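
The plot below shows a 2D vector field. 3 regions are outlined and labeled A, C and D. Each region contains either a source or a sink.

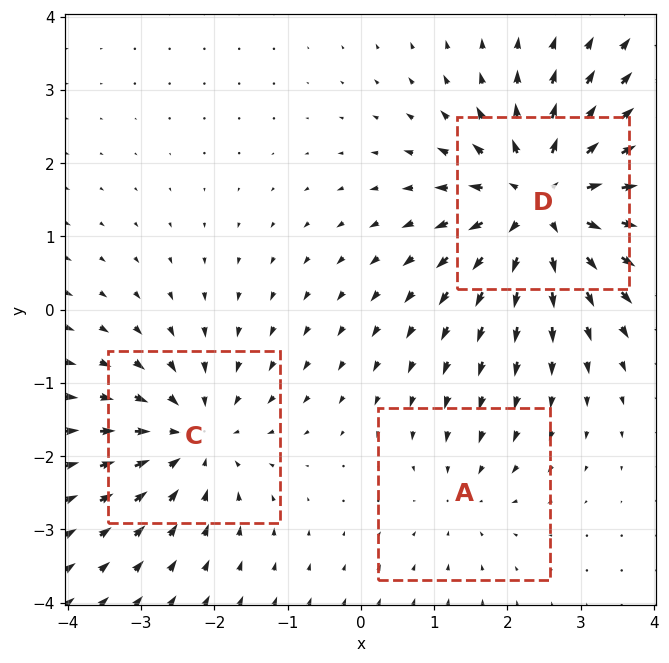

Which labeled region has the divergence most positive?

D

Divergence at each region's feature centre — A: about -2, C: about -3, D: about +5. Region D is most positive.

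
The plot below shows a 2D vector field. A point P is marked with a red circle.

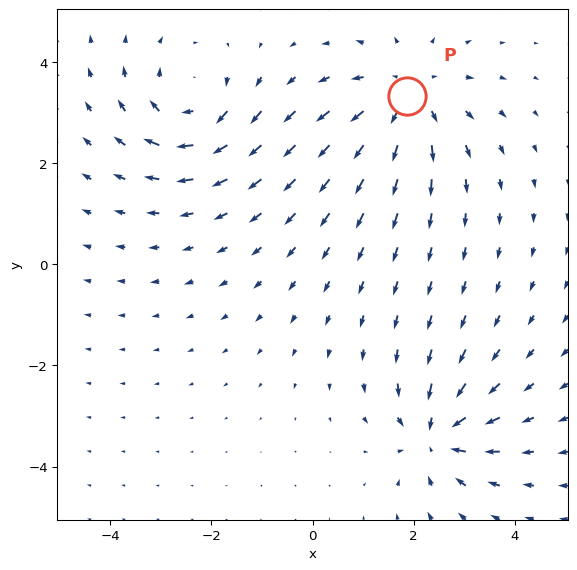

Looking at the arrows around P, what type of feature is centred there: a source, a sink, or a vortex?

source

At P (1.9, 3.3) the arrows spread outward. Divergence about +4, curl ≈0 — positive divergence with near-zero curl is a source.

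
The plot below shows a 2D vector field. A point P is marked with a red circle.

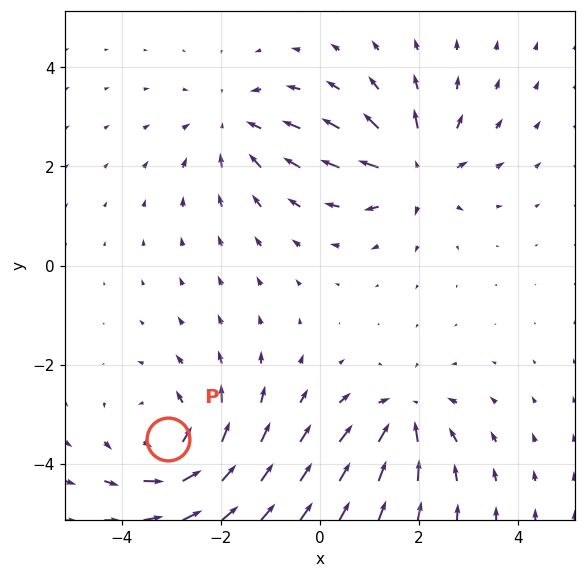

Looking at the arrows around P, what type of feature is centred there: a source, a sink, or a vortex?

vortex

At P (-3.1, -3.5) the arrows circulate counterclockwise. Divergence ≈0, curl about +4 — near-zero divergence with nonzero curl is a vortex.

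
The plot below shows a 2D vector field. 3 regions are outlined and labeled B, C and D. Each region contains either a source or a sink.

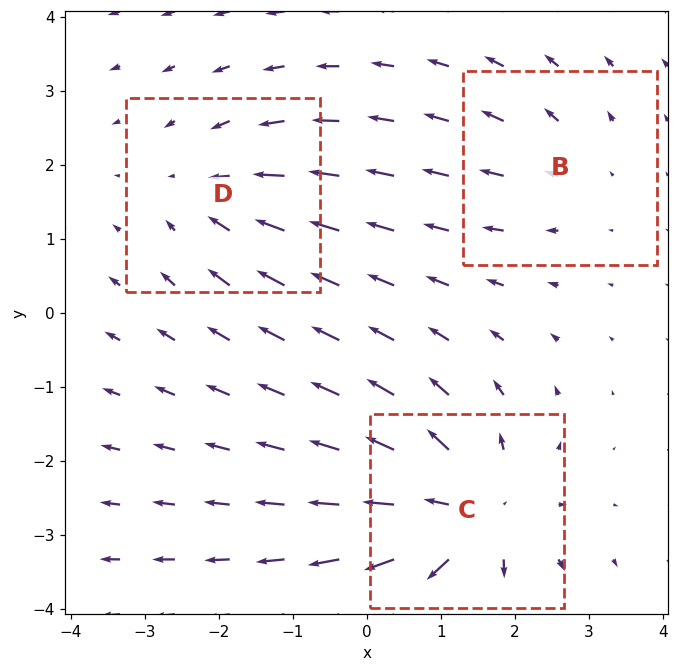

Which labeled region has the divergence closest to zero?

B

Divergence at each region's feature centre — B: about +2, C: about +5, D: about -3. Region B is closest to zero.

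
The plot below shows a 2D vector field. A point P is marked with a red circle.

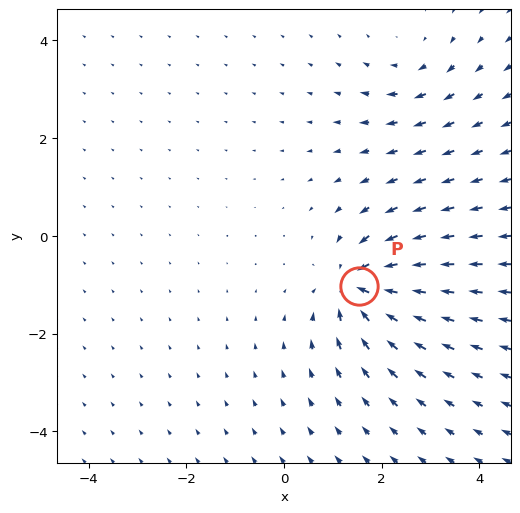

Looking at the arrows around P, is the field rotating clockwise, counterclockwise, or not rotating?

not rotating

Near P at (1.5, -1.0) the arrows show no circulation. The curl there is ≈0.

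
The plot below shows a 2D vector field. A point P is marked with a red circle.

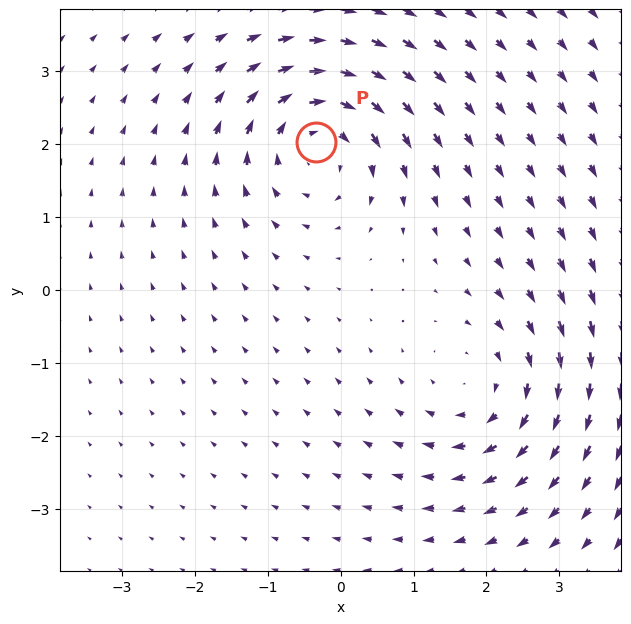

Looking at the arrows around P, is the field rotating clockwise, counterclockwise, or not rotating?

Near P at (-0.3, 2.0) the arrows circulate clockwise. The curl (z-component) there is about -5; negative curl means clockwise rotation.

clockwise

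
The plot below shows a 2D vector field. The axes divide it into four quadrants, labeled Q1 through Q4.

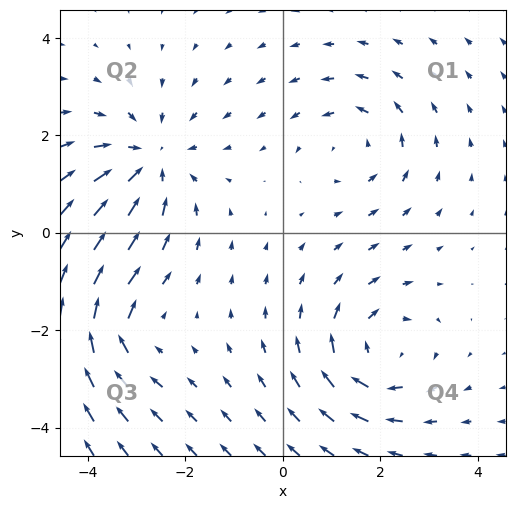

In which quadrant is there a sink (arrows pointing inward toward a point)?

Q2

The sink sits at approximately (-2.7, 1.5), which lies in quadrant Q2. The divergence there is about -3, negative as expected for a sink.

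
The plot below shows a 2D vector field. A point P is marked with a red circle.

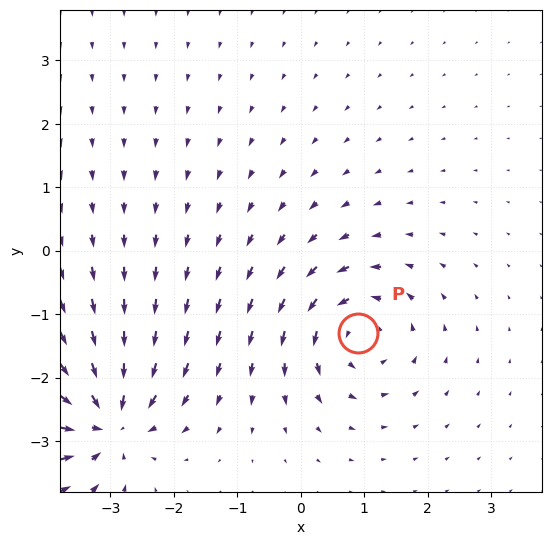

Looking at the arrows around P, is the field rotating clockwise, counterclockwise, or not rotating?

Near P at (0.9, -1.3) the arrows circulate counterclockwise. The curl (z-component) there is about +4; positive curl means counterclockwise rotation.

counterclockwise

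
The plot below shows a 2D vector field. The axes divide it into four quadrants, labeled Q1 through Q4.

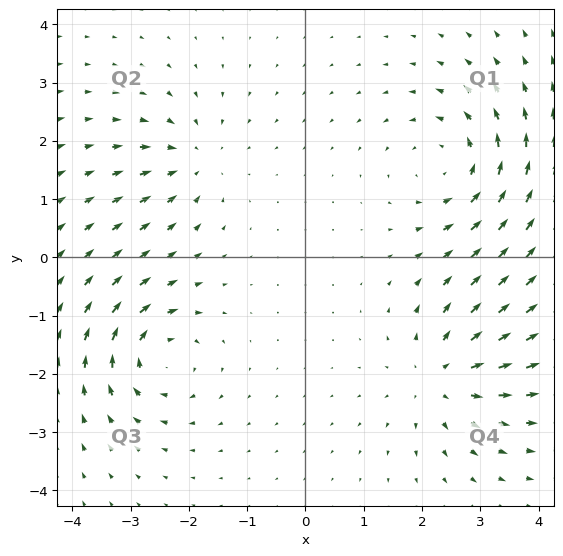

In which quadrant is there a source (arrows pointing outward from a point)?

Q4

The source sits at approximately (2.3, -2.0), which lies in quadrant Q4. The divergence there is about +5, positive as expected for a source.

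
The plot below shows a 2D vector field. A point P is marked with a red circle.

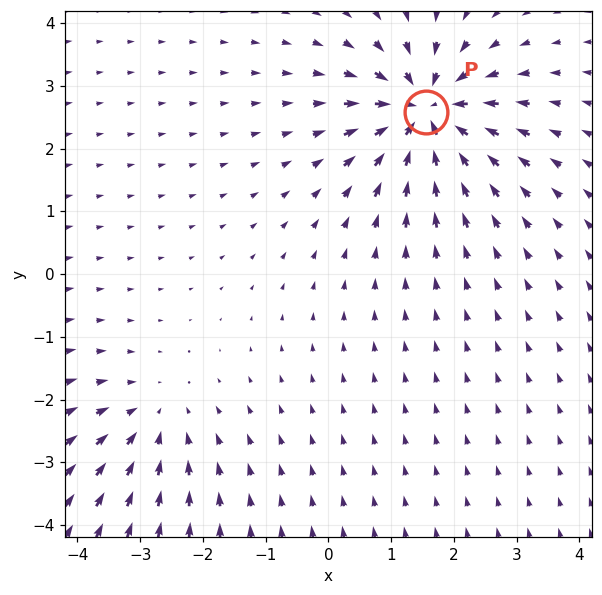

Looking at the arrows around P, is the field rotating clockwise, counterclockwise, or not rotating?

not rotating

Near P at (1.6, 2.6) the arrows show no circulation. The curl there is ≈0.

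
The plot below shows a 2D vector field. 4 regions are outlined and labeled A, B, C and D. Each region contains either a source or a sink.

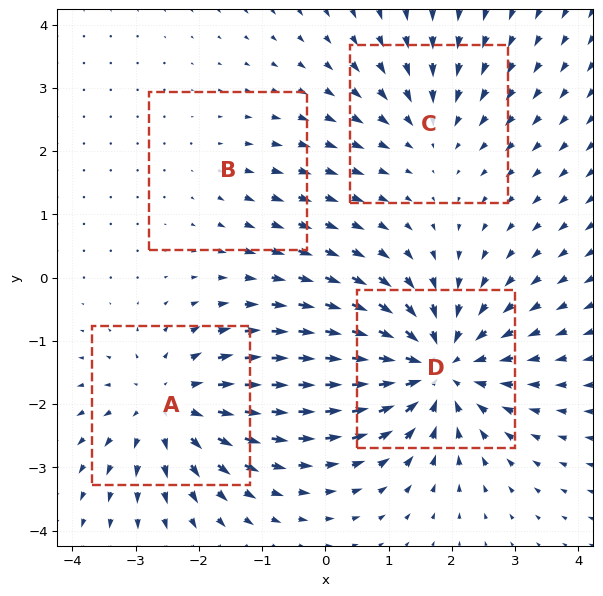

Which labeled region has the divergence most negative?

Divergence at each region's feature centre — A: about +5, B: about +2, C: about -3, D: about -7. Region D is most negative.

D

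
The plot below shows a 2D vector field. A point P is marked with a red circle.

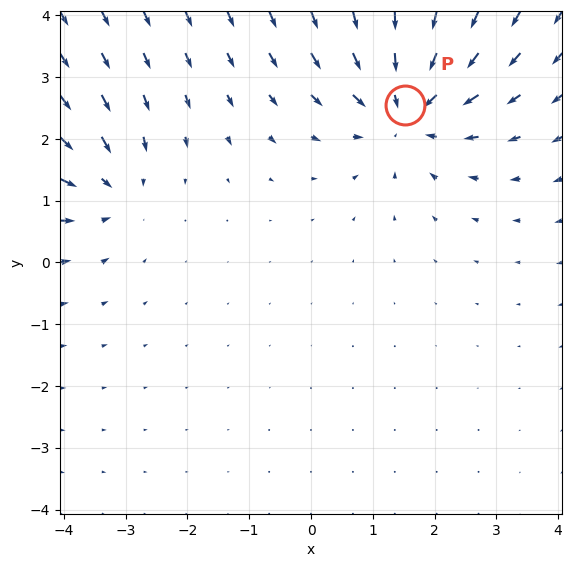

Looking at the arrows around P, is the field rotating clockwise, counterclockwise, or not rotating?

not rotating

Near P at (1.5, 2.5) the arrows show no circulation. The curl there is ≈0.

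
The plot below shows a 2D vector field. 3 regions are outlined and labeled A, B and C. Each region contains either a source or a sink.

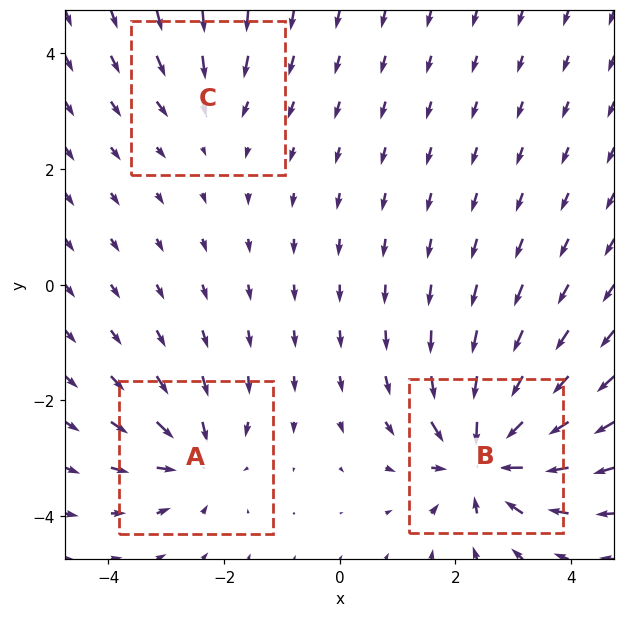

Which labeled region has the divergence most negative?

Divergence at each region's feature centre — A: about -4, B: about -7, C: about -2. Region B is most negative.

B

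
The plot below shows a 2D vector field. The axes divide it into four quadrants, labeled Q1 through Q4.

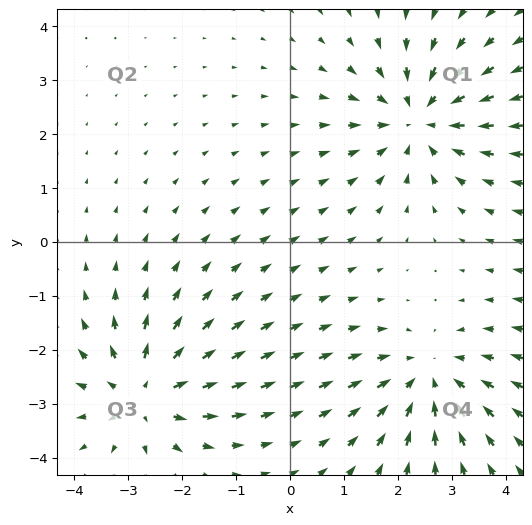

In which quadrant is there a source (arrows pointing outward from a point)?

The source sits at approximately (-2.7, -2.8), which lies in quadrant Q3. The divergence there is about +5, positive as expected for a source.

Q3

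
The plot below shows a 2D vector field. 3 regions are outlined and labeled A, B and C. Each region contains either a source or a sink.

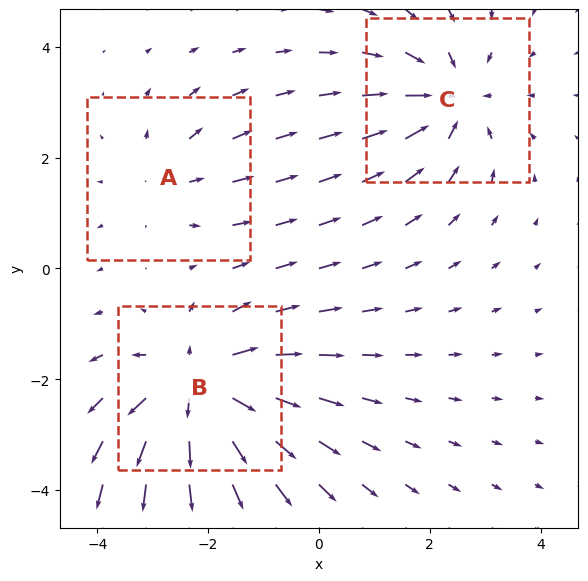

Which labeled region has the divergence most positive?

Divergence at each region's feature centre — A: about +2, B: about +5, C: about -3. Region B is most positive.

B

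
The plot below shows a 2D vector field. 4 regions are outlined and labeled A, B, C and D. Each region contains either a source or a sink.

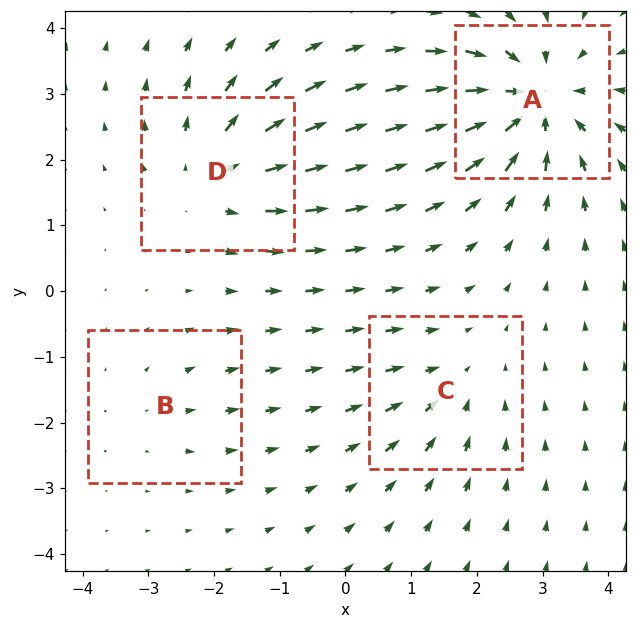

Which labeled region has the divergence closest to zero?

B

Divergence at each region's feature centre — A: about -7, B: about +2, C: about -3, D: about +5. Region B is closest to zero.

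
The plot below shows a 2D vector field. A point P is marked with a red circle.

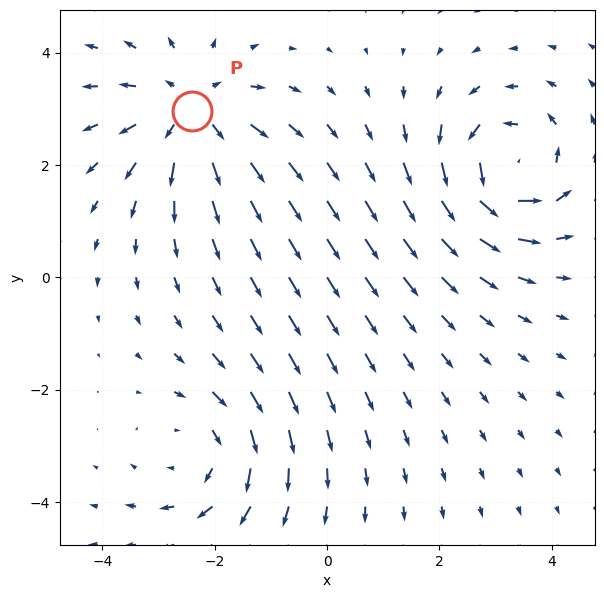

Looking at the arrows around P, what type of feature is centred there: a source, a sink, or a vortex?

source

At P (-2.4, 3.0) the arrows spread outward. Divergence about +4, curl ≈0 — positive divergence with near-zero curl is a source.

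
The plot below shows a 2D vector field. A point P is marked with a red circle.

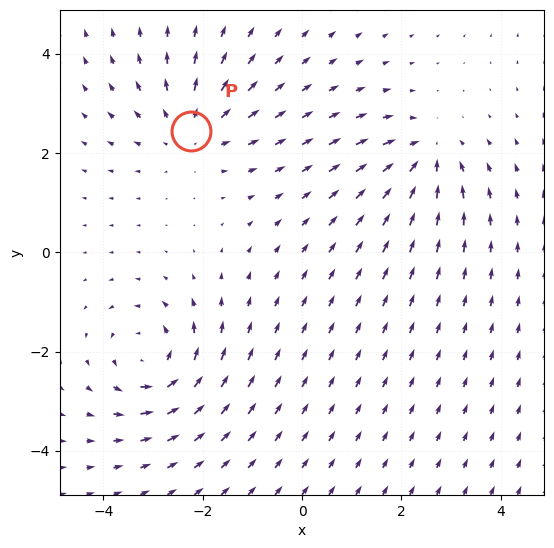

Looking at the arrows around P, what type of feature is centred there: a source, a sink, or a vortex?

At P (-2.2, 2.4) the arrows spread outward. Divergence about +3, curl ≈0 — positive divergence with near-zero curl is a source.

source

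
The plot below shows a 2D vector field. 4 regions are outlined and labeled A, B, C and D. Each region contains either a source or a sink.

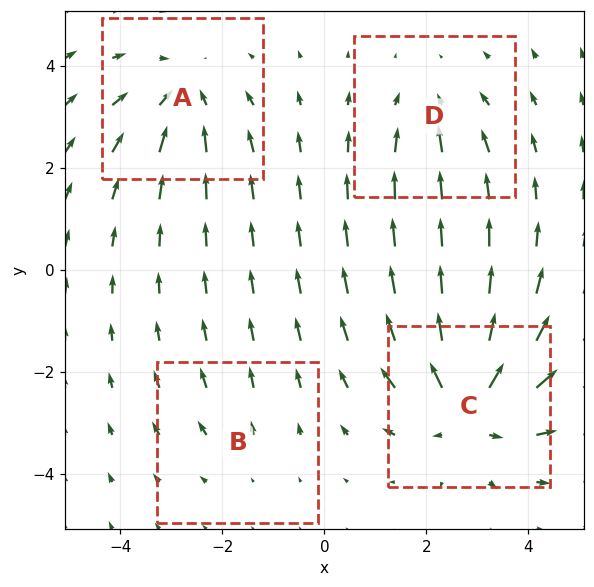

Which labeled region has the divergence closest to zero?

B

Divergence at each region's feature centre — A: about -4, B: about +2, C: about +6, D: about -3. Region B is closest to zero.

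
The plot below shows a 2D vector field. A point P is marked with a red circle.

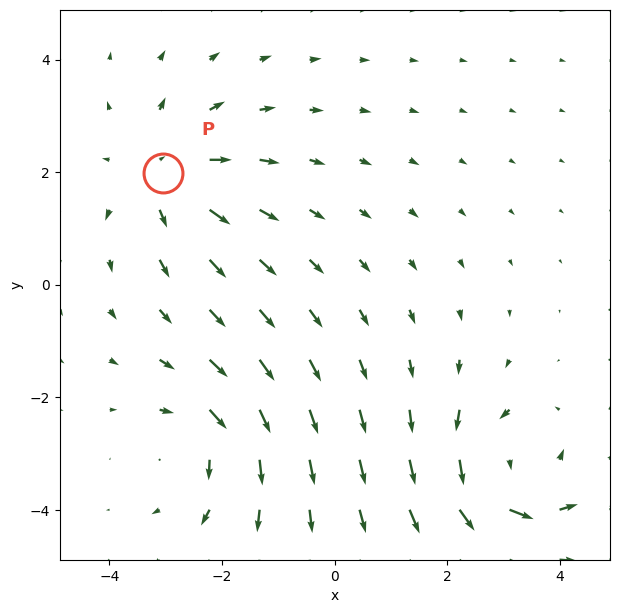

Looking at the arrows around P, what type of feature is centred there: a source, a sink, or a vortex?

At P (-3.0, 2.0) the arrows spread outward. Divergence about +4, curl ≈0 — positive divergence with near-zero curl is a source.

source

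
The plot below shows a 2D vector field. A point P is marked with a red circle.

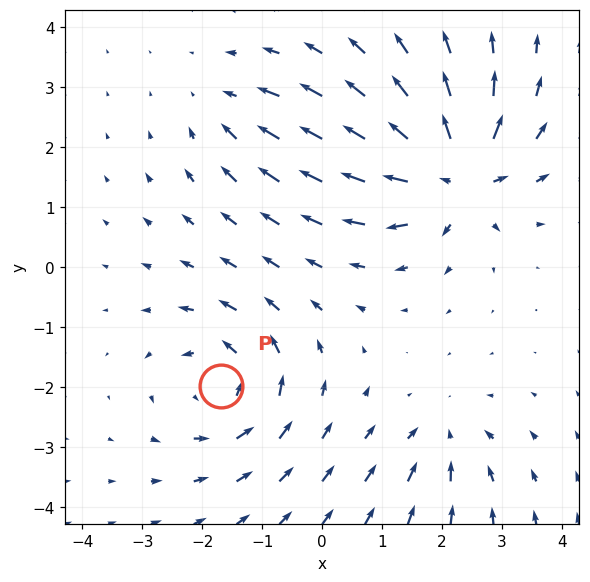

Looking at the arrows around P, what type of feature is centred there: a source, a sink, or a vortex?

At P (-1.7, -2.0) the arrows circulate counterclockwise. Divergence ≈0, curl about +5 — near-zero divergence with nonzero curl is a vortex.

vortex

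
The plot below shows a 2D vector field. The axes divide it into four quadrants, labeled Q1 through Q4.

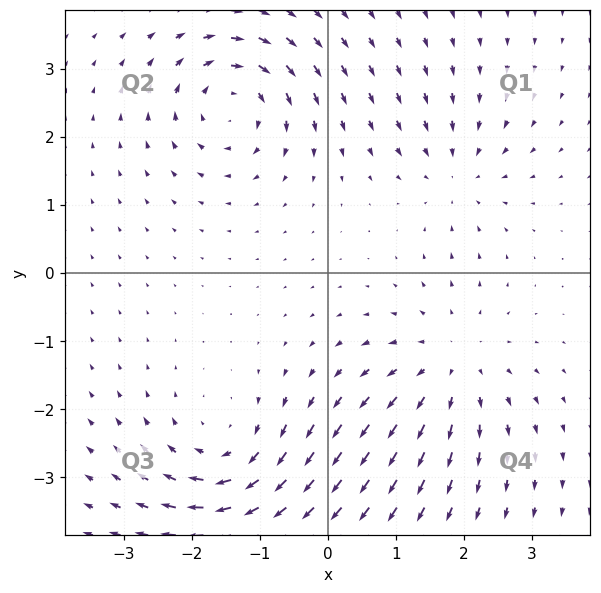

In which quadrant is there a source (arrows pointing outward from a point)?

Q4

The source sits at approximately (1.8, -1.4), which lies in quadrant Q4. The divergence there is about +4, positive as expected for a source.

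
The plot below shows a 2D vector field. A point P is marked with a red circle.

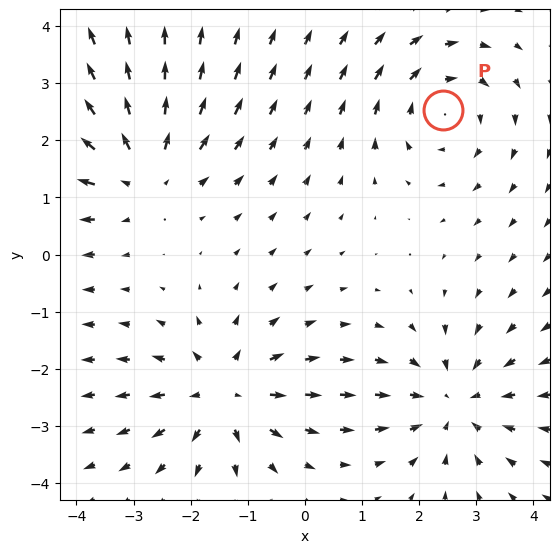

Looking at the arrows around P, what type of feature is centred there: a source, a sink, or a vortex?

vortex

At P (2.4, 2.5) the arrows circulate clockwise. Divergence ≈0, curl about -3 — near-zero divergence with nonzero curl is a vortex.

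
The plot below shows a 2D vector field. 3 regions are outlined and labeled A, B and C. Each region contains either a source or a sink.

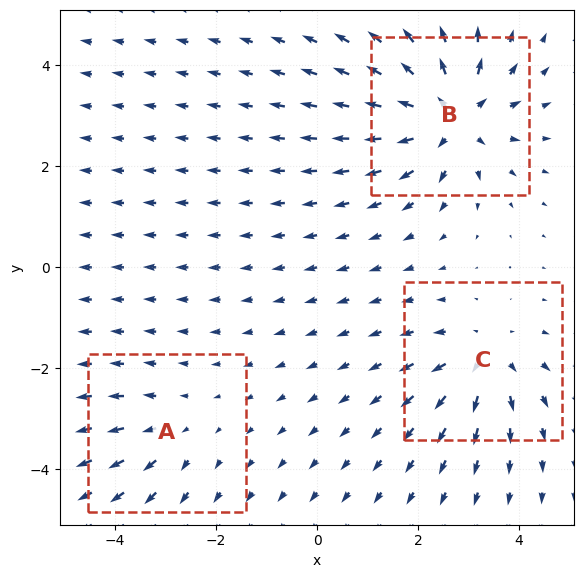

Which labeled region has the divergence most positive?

Divergence at each region's feature centre — A: about +2, B: about +5, C: about +3. Region B is most positive.

B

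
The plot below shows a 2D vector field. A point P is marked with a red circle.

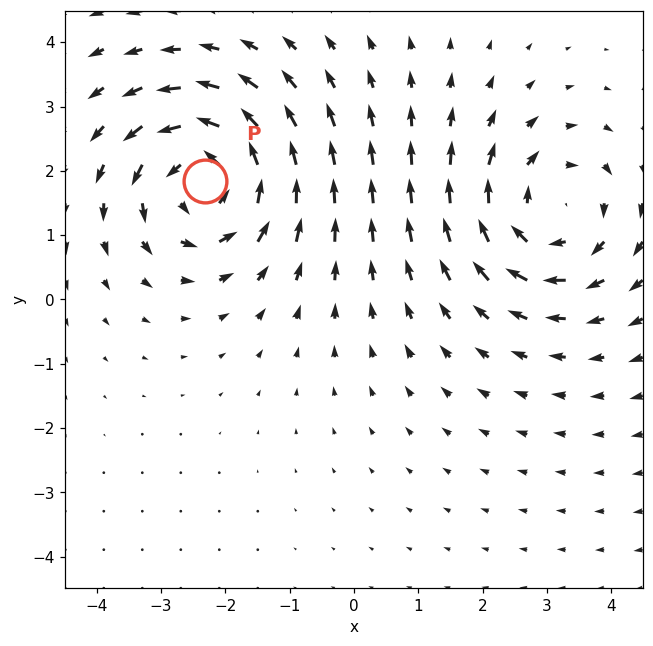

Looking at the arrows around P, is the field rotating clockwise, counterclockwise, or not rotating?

Near P at (-2.3, 1.8) the arrows circulate counterclockwise. The curl (z-component) there is about +5; positive curl means counterclockwise rotation.

counterclockwise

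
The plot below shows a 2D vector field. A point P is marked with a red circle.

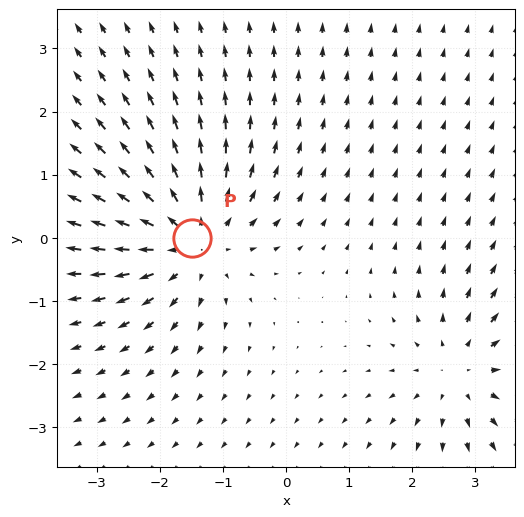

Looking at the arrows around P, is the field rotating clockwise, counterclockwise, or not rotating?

not rotating

Near P at (-1.5, -0.0) the arrows show no circulation. The curl there is ≈0.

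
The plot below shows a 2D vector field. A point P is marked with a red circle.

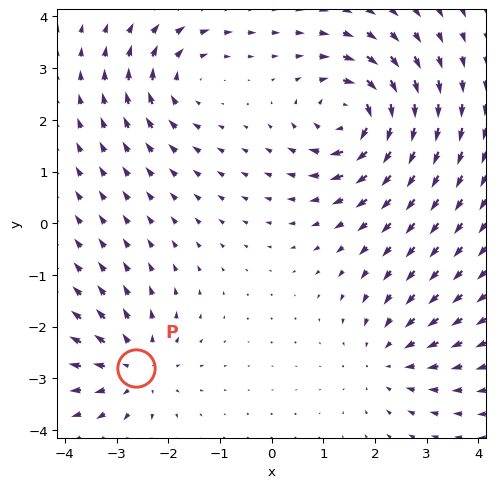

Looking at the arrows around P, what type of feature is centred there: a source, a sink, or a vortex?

source

At P (-2.6, -2.8) the arrows spread outward. Divergence about +4, curl ≈0 — positive divergence with near-zero curl is a source.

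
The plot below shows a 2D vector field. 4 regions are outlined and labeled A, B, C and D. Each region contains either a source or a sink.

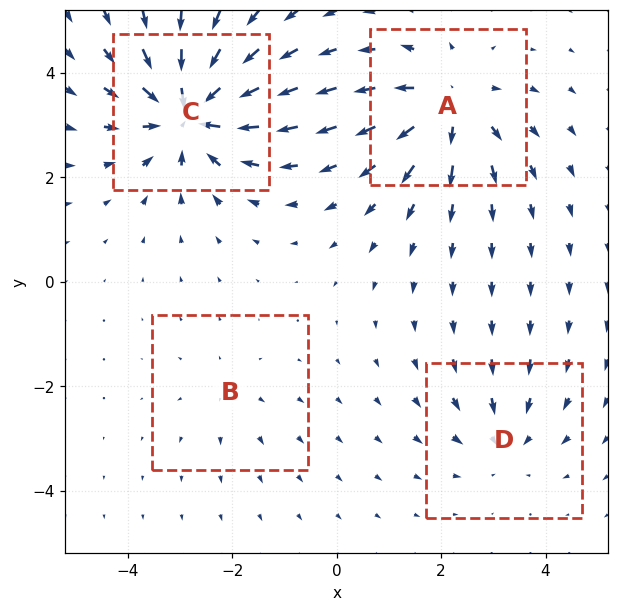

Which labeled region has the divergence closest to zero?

Divergence at each region's feature centre — A: about +6, B: about +2, C: about -8, D: about -3. Region B is closest to zero.

B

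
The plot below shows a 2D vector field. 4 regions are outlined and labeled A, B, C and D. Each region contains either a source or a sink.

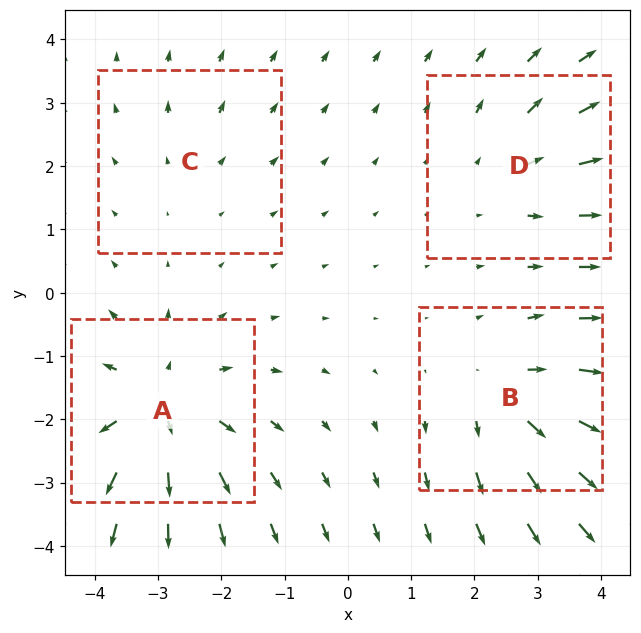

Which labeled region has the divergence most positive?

A

Divergence at each region's feature centre — A: about +6, B: about +4, C: about +2, D: about +3. Region A is most positive.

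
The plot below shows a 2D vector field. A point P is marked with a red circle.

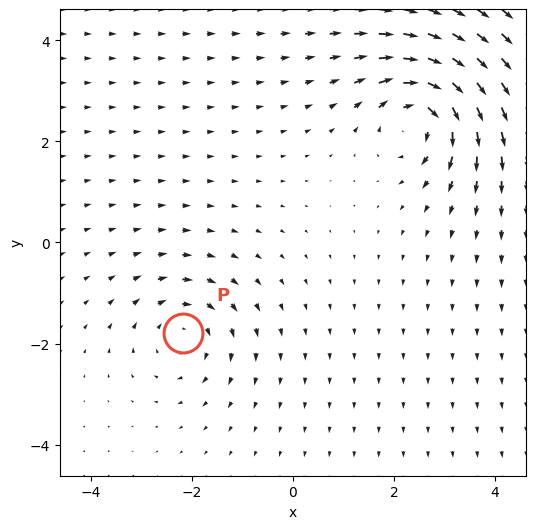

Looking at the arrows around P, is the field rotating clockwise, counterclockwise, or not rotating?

Near P at (-2.2, -1.8) the arrows circulate clockwise. The curl (z-component) there is about -3; negative curl means clockwise rotation.

clockwise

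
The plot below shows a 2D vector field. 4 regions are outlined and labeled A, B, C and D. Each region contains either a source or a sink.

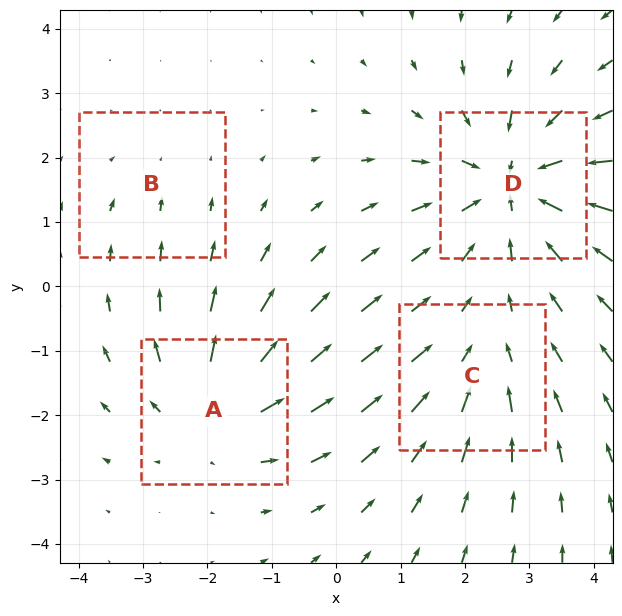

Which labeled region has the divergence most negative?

Divergence at each region's feature centre — A: about +5, B: about -2, C: about -3, D: about -6. Region D is most negative.

D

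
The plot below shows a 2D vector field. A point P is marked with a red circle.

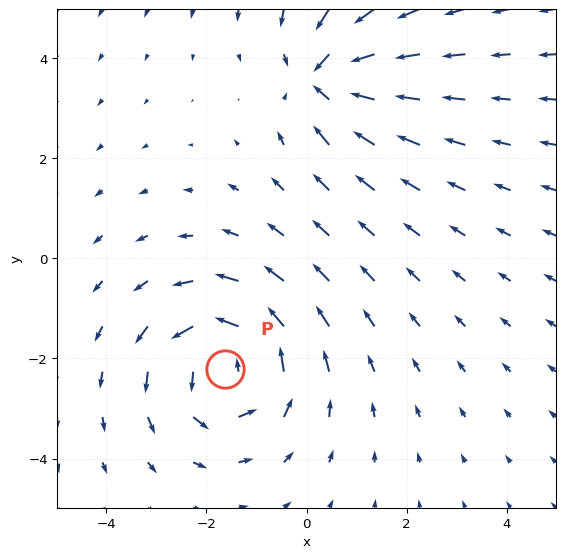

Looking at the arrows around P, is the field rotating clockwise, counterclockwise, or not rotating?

counterclockwise

Near P at (-1.6, -2.2) the arrows circulate counterclockwise. The curl (z-component) there is about +3; positive curl means counterclockwise rotation.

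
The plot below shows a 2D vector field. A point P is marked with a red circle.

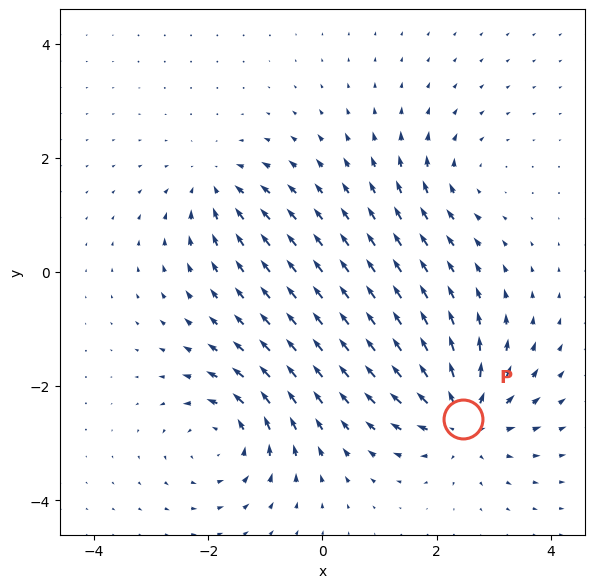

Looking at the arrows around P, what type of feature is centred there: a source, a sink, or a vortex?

At P (2.5, -2.6) the arrows spread outward. Divergence about +7, curl ≈0 — positive divergence with near-zero curl is a source.

source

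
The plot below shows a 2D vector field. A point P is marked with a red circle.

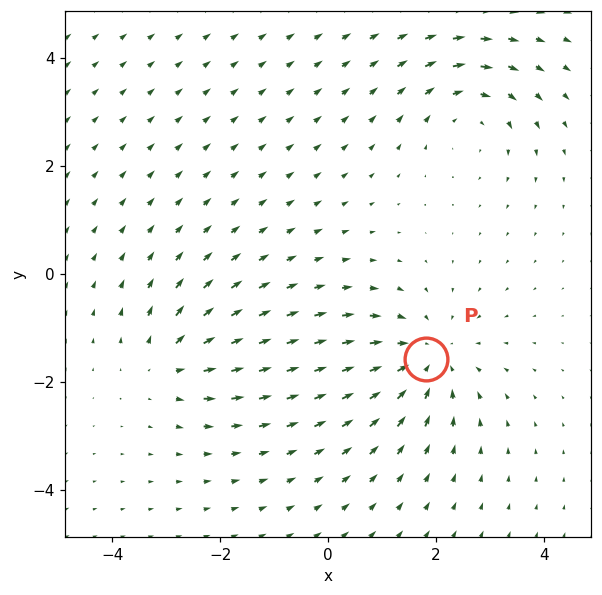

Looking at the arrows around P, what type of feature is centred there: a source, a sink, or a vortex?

sink

At P (1.8, -1.6) the arrows converge inward. Divergence about -4, curl ≈0 — negative divergence with near-zero curl is a sink.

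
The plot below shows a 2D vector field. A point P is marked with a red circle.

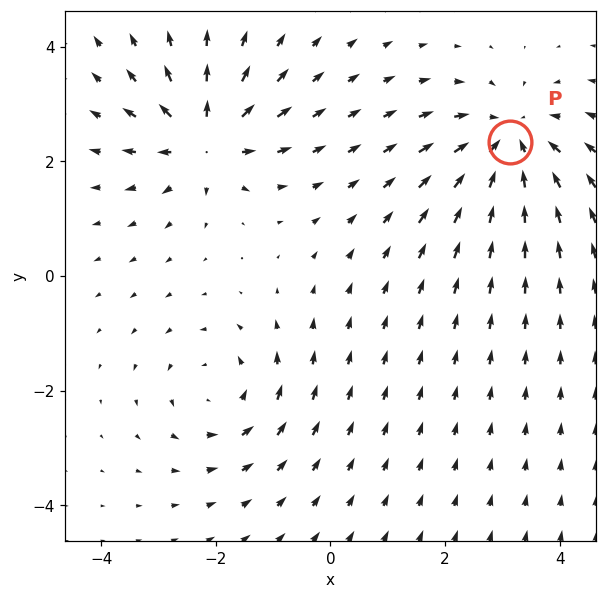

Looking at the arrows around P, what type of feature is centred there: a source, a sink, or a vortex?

At P (3.1, 2.3) the arrows converge inward. Divergence about -5, curl ≈0 — negative divergence with near-zero curl is a sink.

sink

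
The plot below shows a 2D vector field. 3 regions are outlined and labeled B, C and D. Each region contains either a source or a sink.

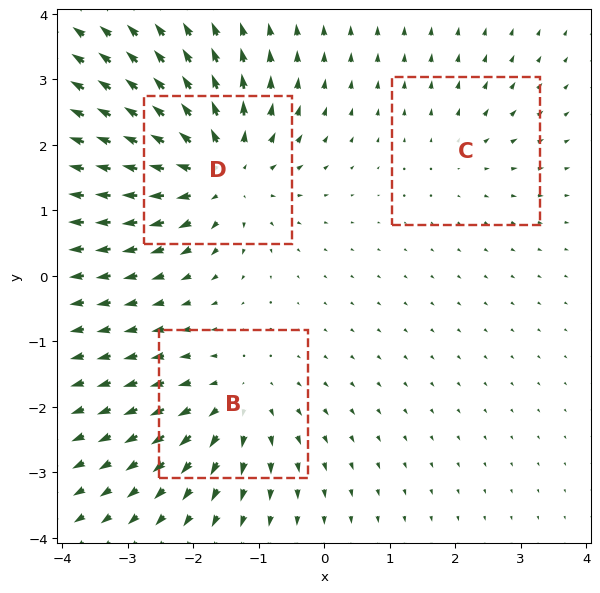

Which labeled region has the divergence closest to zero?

C

Divergence at each region's feature centre — B: about +4, C: about +2, D: about +6. Region C is closest to zero.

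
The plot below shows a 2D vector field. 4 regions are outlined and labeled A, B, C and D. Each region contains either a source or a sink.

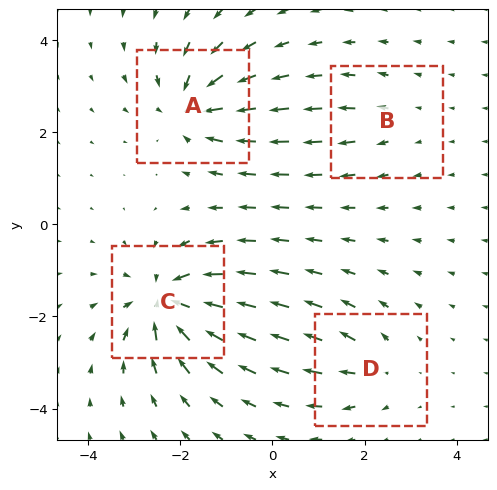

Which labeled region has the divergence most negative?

Divergence at each region's feature centre — A: about -7, B: about +2, C: about -8, D: about +4. Region C is most negative.

C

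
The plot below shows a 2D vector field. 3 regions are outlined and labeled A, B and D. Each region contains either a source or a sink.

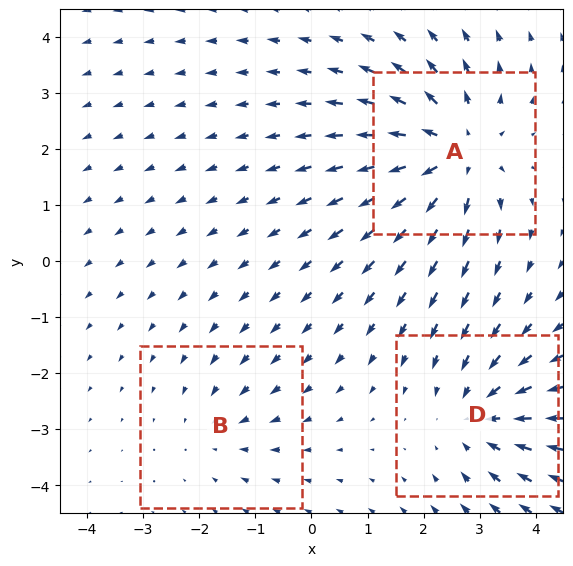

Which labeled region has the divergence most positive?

Divergence at each region's feature centre — A: about +4, B: about -2, D: about -3. Region A is most positive.

A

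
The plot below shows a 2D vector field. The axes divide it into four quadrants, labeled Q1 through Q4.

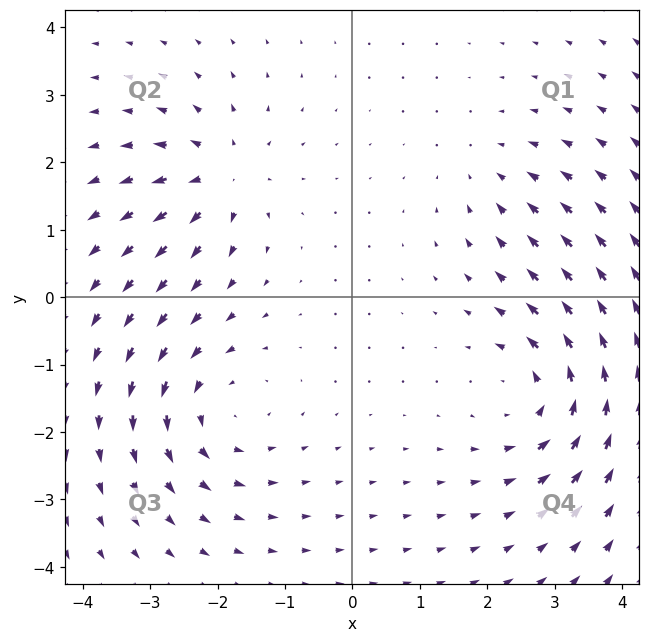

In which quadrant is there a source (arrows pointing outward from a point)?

The source sits at approximately (-1.9, 1.8), which lies in quadrant Q2. The divergence there is about +5, positive as expected for a source.

Q2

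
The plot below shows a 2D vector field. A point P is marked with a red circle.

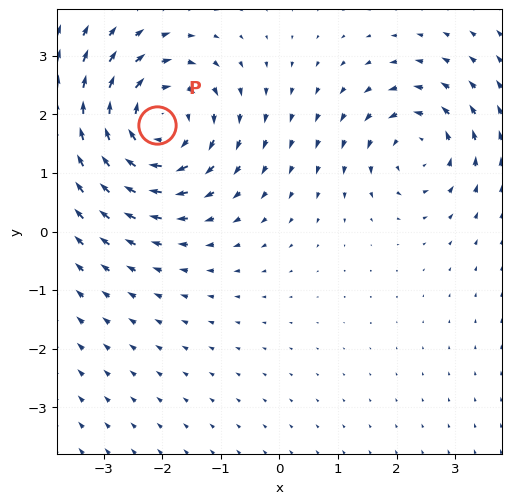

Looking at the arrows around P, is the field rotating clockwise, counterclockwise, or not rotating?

clockwise

Near P at (-2.1, 1.8) the arrows circulate clockwise. The curl (z-component) there is about -5; negative curl means clockwise rotation.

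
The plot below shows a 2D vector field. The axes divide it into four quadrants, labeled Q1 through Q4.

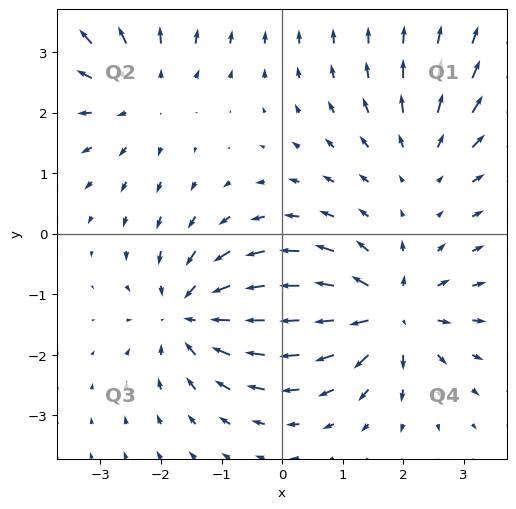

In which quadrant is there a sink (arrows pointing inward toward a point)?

Q3

The sink sits at approximately (-1.5, -1.3), which lies in quadrant Q3. The divergence there is about -5, negative as expected for a sink.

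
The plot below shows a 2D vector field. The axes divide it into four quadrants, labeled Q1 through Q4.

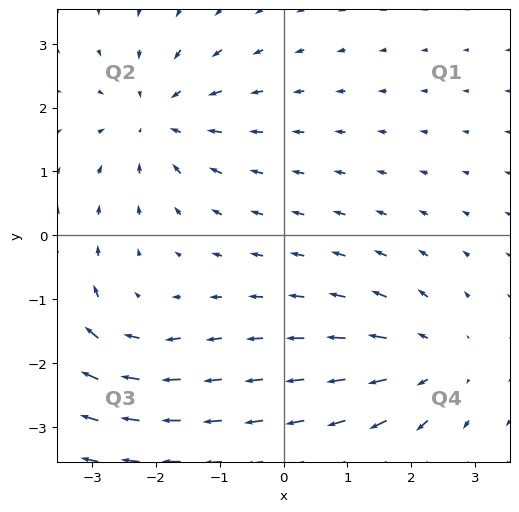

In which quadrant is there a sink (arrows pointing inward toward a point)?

Q2

The sink sits at approximately (-2.0, 1.8), which lies in quadrant Q2. The divergence there is about -4, negative as expected for a sink.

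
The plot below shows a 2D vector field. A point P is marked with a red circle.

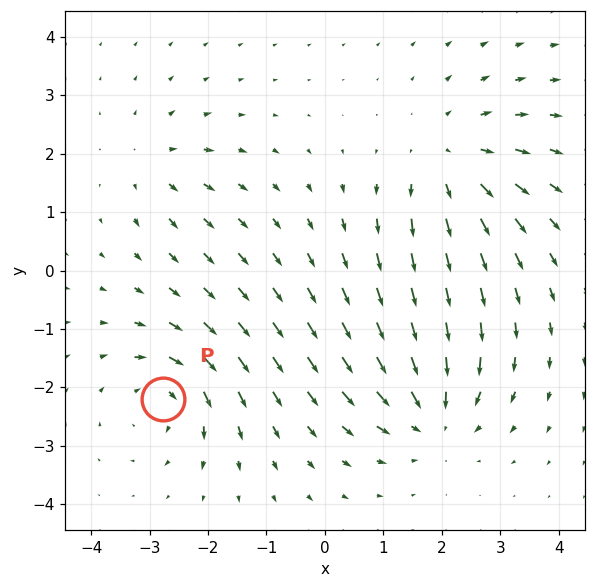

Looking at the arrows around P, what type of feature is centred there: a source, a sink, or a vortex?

At P (-2.8, -2.2) the arrows circulate clockwise. Divergence ≈0, curl about -5 — near-zero divergence with nonzero curl is a vortex.

vortex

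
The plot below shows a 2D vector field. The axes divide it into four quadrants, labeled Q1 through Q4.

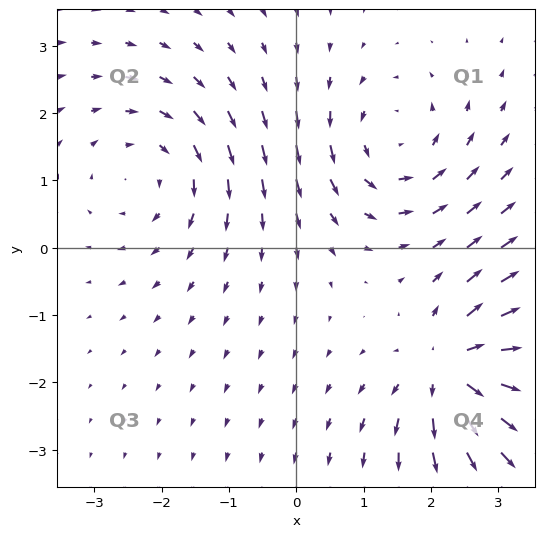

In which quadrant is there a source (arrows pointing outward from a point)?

The source sits at approximately (2.3, -1.8), which lies in quadrant Q4. The divergence there is about +6, positive as expected for a source.

Q4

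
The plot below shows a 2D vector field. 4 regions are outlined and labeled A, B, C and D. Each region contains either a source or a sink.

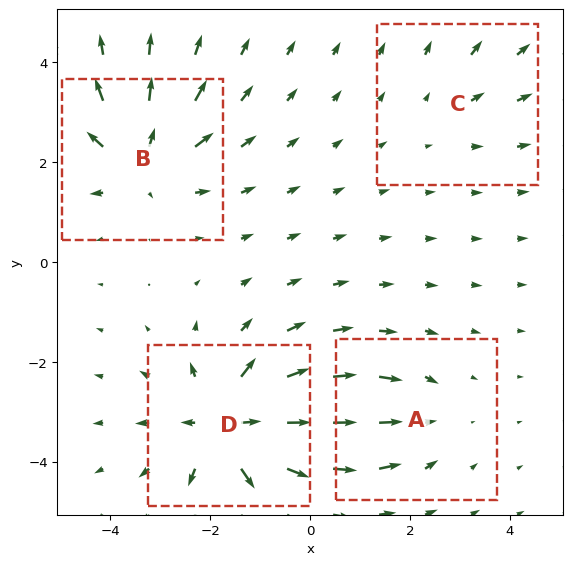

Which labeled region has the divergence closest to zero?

Divergence at each region's feature centre — A: about -3, B: about +6, C: about +2, D: about +8. Region C is closest to zero.

C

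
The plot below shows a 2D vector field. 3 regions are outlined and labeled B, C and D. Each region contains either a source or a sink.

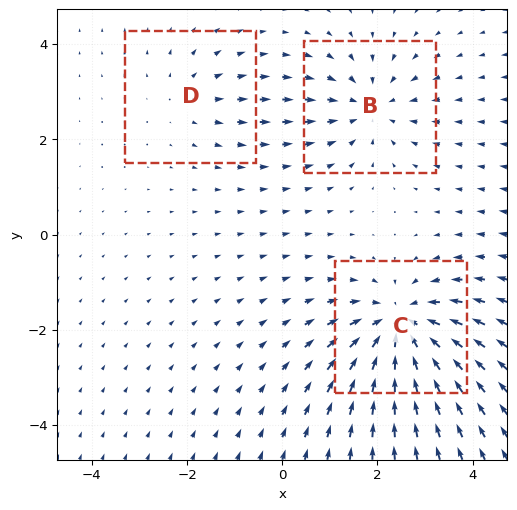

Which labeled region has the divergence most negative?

C

Divergence at each region's feature centre — B: about -3, C: about -5, D: about +2. Region C is most negative.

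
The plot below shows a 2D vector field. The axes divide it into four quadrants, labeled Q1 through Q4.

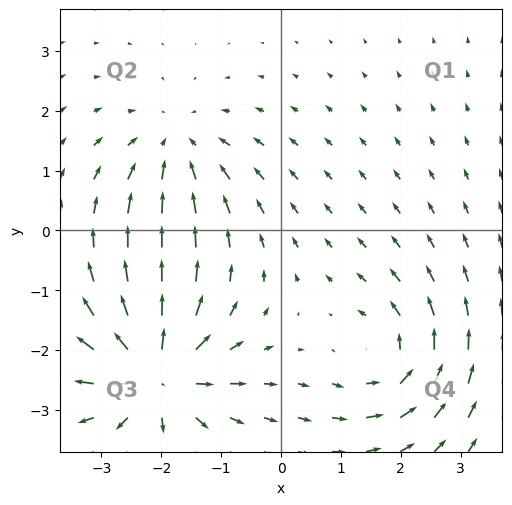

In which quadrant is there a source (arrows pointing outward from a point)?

Q3

The source sits at approximately (-2.1, -2.4), which lies in quadrant Q3. The divergence there is about +6, positive as expected for a source.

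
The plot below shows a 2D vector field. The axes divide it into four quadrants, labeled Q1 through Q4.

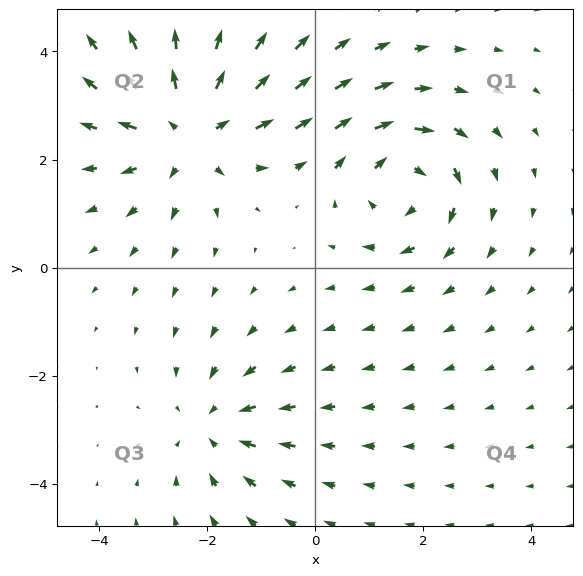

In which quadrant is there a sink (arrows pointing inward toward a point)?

Q3

The sink sits at approximately (-1.9, -2.9), which lies in quadrant Q3. The divergence there is about -3, negative as expected for a sink.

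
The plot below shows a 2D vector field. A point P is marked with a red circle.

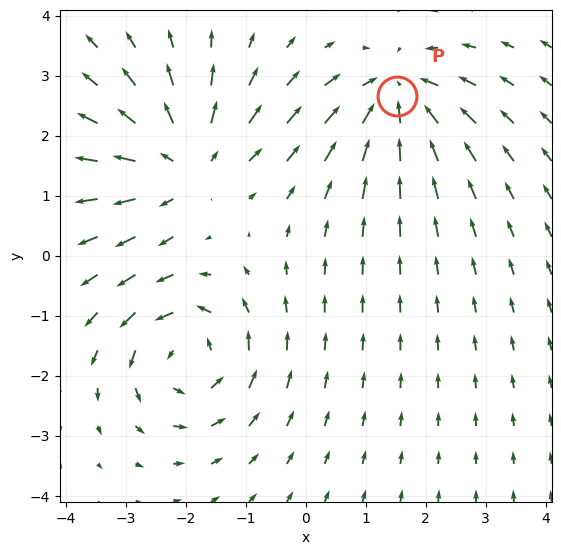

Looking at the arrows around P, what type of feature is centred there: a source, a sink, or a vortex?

sink

At P (1.5, 2.7) the arrows converge inward. Divergence about -5, curl ≈0 — negative divergence with near-zero curl is a sink.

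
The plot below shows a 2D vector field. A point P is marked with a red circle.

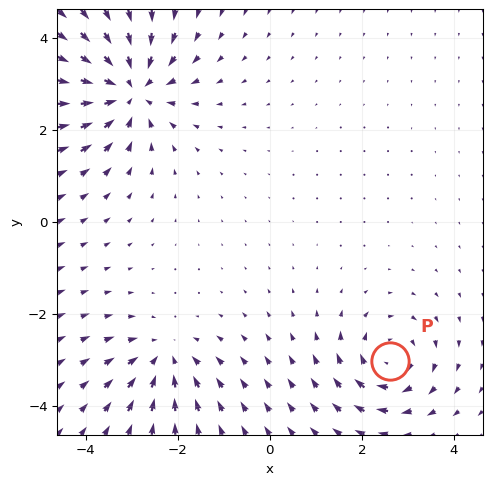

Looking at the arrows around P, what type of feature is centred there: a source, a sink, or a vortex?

vortex

At P (2.6, -3.0) the arrows circulate clockwise. Divergence ≈0, curl about -4 — near-zero divergence with nonzero curl is a vortex.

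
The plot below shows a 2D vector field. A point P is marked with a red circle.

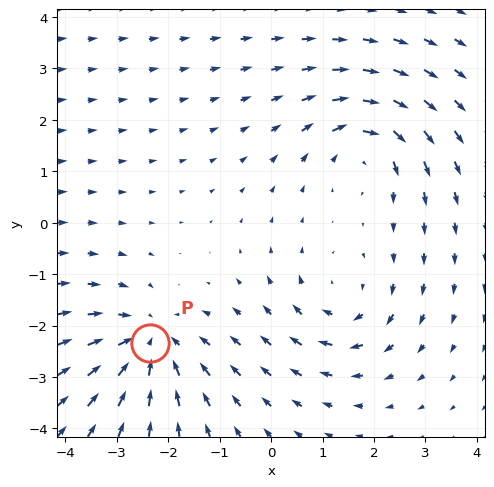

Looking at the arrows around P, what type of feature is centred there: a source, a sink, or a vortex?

At P (-2.4, -2.3) the arrows converge inward. Divergence about -5, curl ≈0 — negative divergence with near-zero curl is a sink.

sink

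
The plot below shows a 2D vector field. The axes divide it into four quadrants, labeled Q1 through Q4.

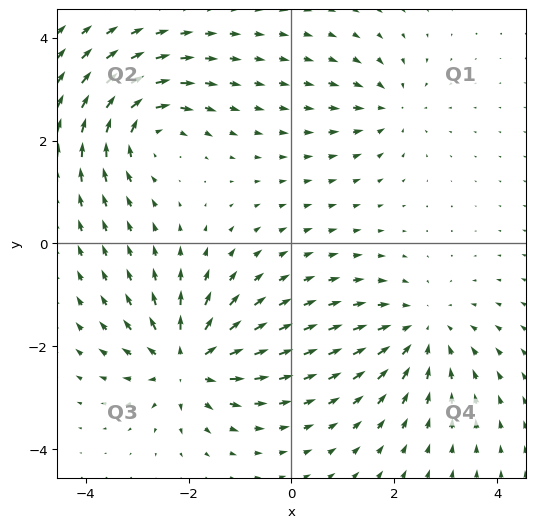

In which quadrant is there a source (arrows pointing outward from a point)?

Q3

The source sits at approximately (-2.0, -2.3), which lies in quadrant Q3. The divergence there is about +7, positive as expected for a source.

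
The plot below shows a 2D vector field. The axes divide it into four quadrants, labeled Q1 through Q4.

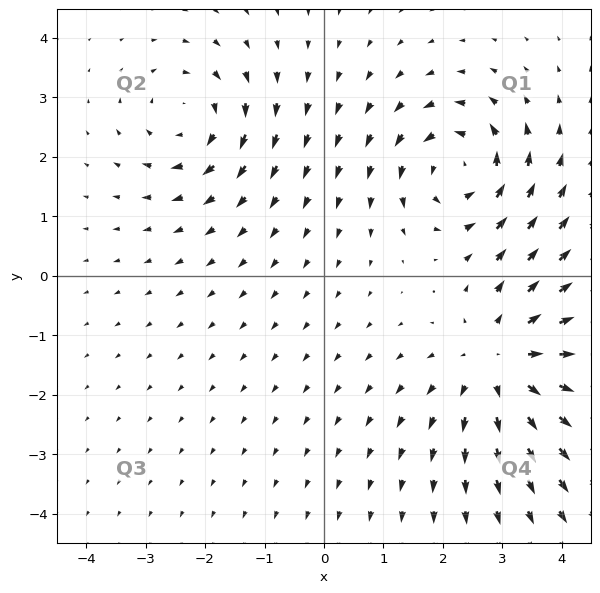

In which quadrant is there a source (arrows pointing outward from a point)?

The source sits at approximately (3.0, -1.5), which lies in quadrant Q4. The divergence there is about +4, positive as expected for a source.

Q4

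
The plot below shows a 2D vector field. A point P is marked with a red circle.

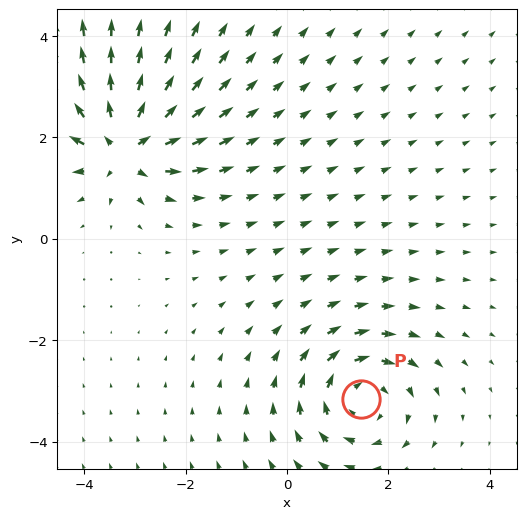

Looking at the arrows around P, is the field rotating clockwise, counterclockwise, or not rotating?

Near P at (1.5, -3.2) the arrows circulate clockwise. The curl (z-component) there is about -4; negative curl means clockwise rotation.

clockwise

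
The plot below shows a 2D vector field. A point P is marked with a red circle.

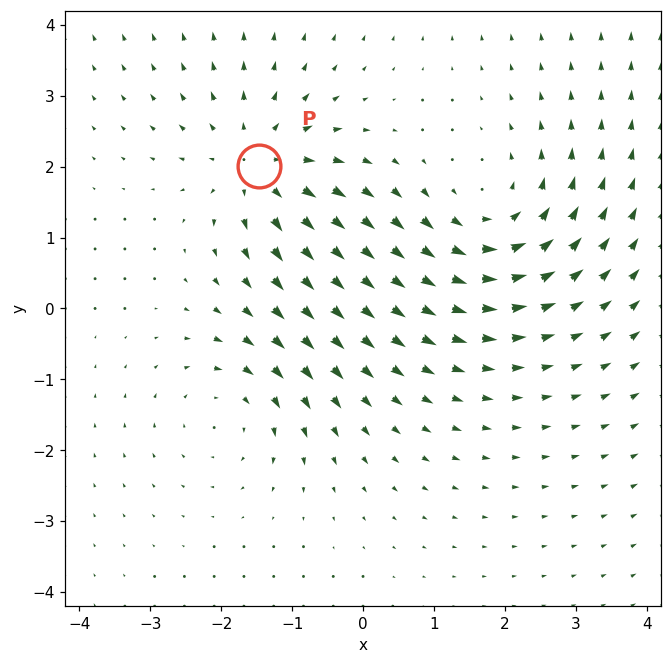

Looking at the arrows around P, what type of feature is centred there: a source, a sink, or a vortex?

source

At P (-1.5, 2.0) the arrows spread outward. Divergence about +4, curl ≈0 — positive divergence with near-zero curl is a source.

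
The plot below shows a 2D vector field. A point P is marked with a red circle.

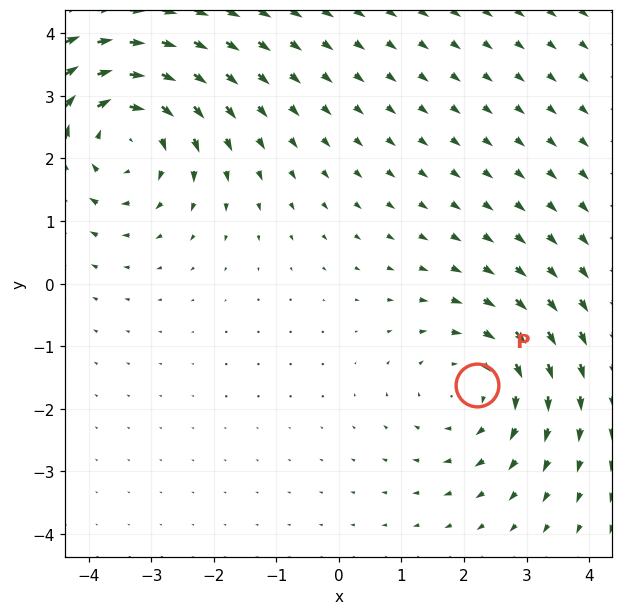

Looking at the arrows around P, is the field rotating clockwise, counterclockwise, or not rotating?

clockwise

Near P at (2.2, -1.6) the arrows circulate clockwise. The curl (z-component) there is about -3; negative curl means clockwise rotation.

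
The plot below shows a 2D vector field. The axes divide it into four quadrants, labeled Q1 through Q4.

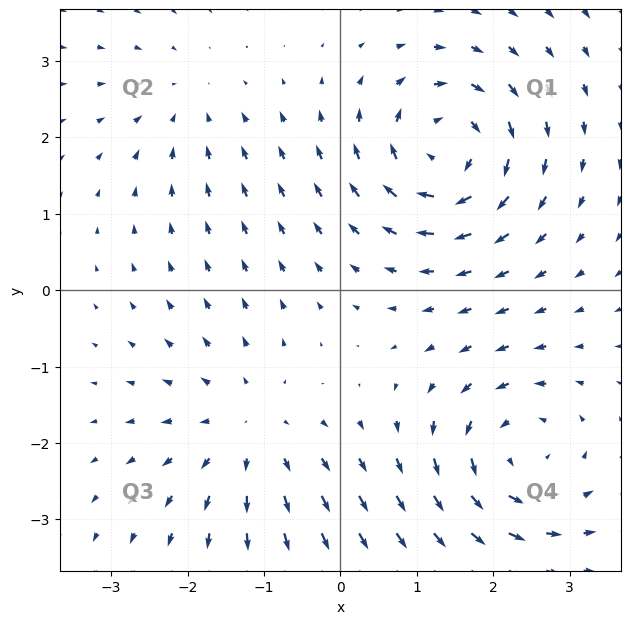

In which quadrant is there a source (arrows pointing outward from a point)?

Q3

The source sits at approximately (-1.2, -1.8), which lies in quadrant Q3. The divergence there is about +4, positive as expected for a source.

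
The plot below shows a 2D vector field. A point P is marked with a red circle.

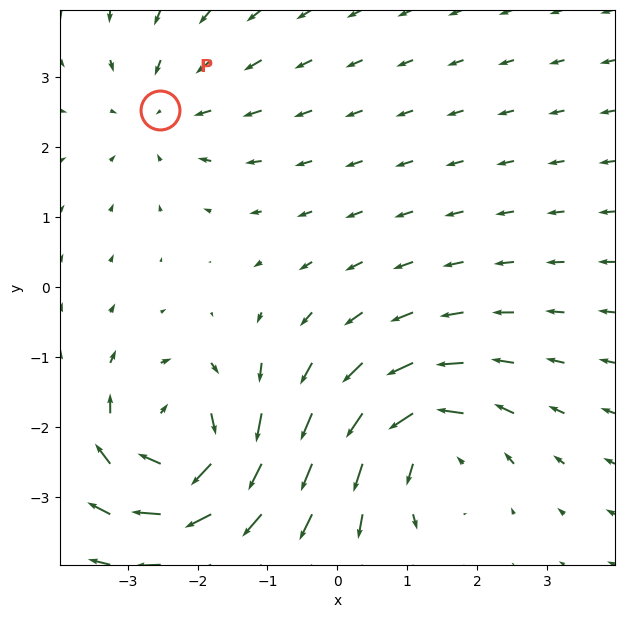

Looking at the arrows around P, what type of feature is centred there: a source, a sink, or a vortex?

sink

At P (-2.5, 2.5) the arrows converge inward. Divergence about -2, curl ≈0 — negative divergence with near-zero curl is a sink.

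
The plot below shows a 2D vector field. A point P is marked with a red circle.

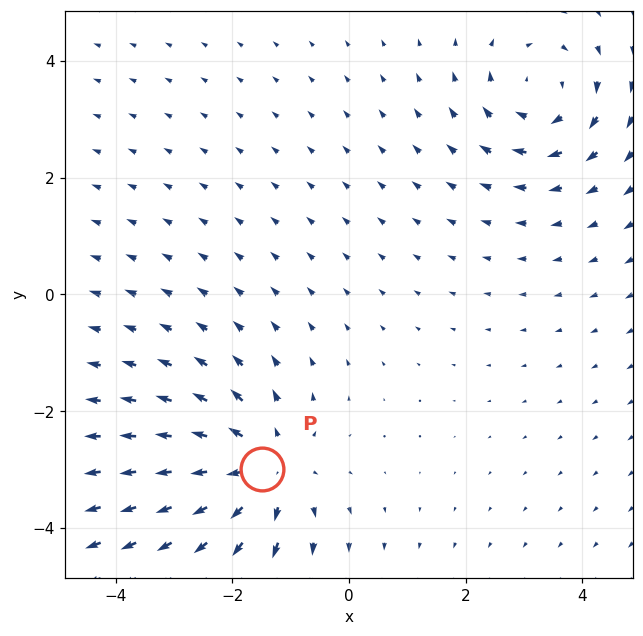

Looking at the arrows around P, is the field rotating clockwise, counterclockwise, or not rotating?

Near P at (-1.5, -3.0) the arrows show no circulation. The curl there is ≈0.

not rotating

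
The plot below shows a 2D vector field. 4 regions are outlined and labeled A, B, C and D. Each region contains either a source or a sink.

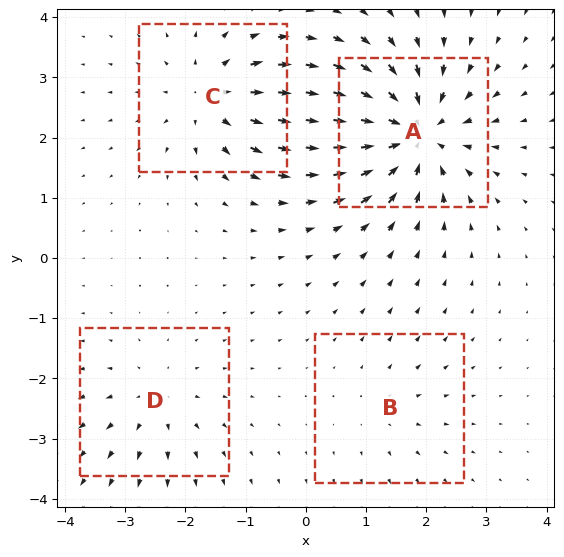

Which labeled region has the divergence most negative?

Divergence at each region's feature centre — A: about -8, B: about +2, C: about +5, D: about +4. Region A is most negative.

A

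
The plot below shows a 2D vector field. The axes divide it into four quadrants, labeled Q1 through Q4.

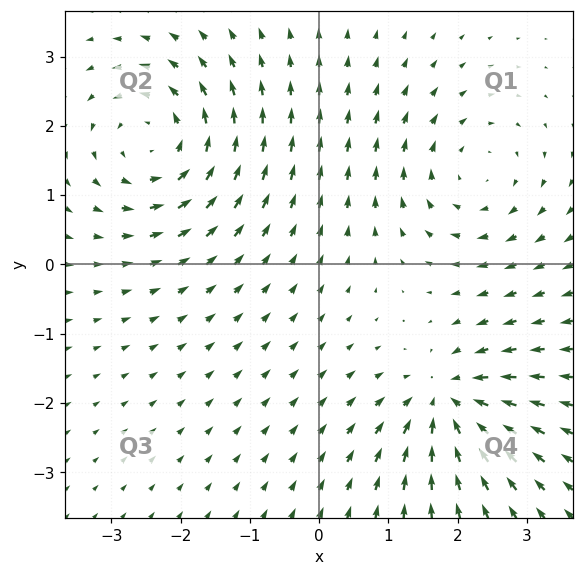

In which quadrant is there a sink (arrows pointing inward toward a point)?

The sink sits at approximately (1.9, -2.0), which lies in quadrant Q4. The divergence there is about -6, negative as expected for a sink.

Q4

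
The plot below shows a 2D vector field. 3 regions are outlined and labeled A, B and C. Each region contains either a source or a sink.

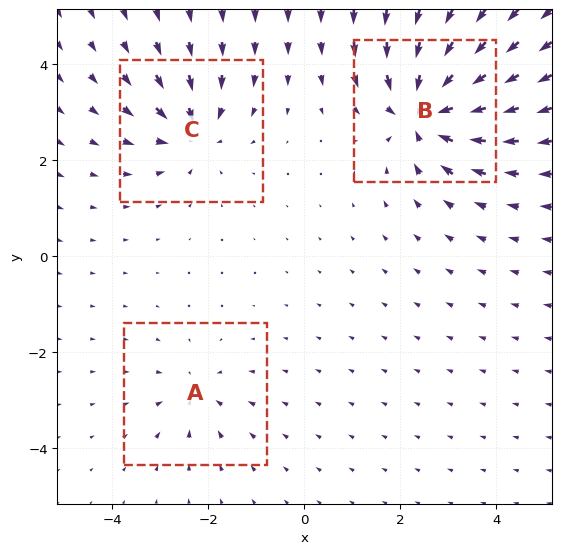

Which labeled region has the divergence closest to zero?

A

Divergence at each region's feature centre — A: about -2, B: about -6, C: about -4. Region A is closest to zero.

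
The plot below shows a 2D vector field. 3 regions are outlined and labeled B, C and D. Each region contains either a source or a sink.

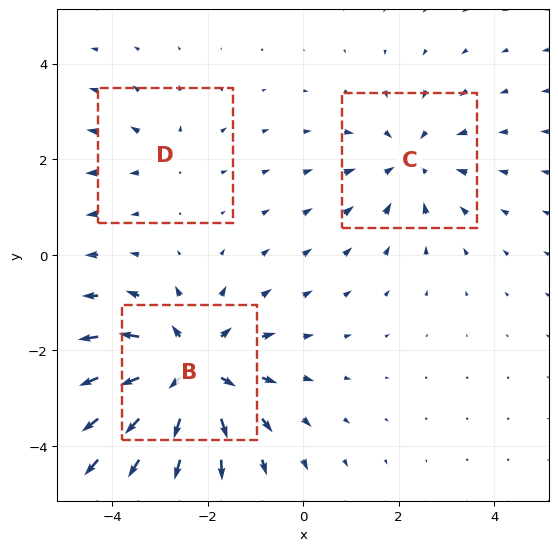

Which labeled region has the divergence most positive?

B

Divergence at each region's feature centre — B: about +5, C: about -3, D: about +2. Region B is most positive.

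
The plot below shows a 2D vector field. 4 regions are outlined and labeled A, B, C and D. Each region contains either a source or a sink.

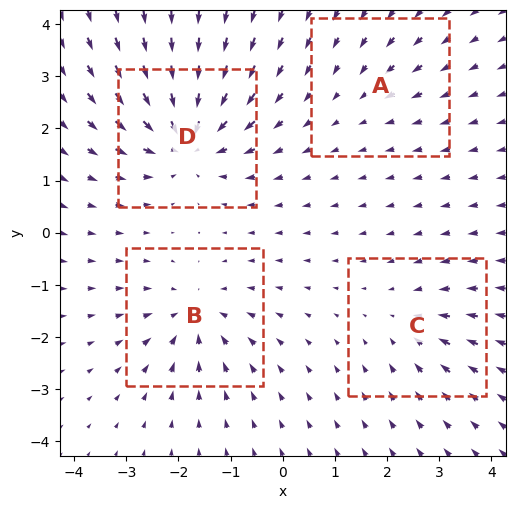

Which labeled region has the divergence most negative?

D

Divergence at each region's feature centre — A: about -2, B: about -5, C: about -3, D: about -8. Region D is most negative.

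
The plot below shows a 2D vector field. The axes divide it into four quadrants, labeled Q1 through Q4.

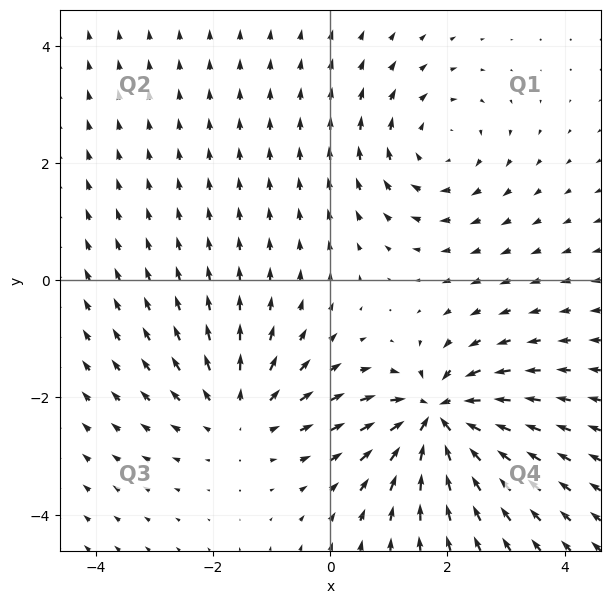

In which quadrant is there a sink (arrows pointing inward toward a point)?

Q4

The sink sits at approximately (1.8, -2.3), which lies in quadrant Q4. The divergence there is about -5, negative as expected for a sink.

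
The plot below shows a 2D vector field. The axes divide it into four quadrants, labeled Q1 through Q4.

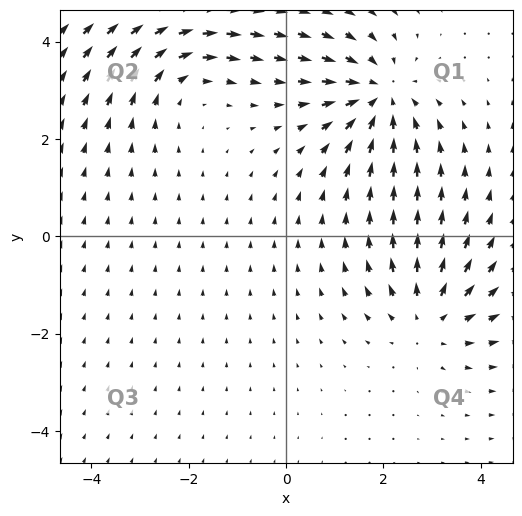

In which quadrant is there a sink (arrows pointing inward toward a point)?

Q1

The sink sits at approximately (1.9, 2.9), which lies in quadrant Q1. The divergence there is about -4, negative as expected for a sink.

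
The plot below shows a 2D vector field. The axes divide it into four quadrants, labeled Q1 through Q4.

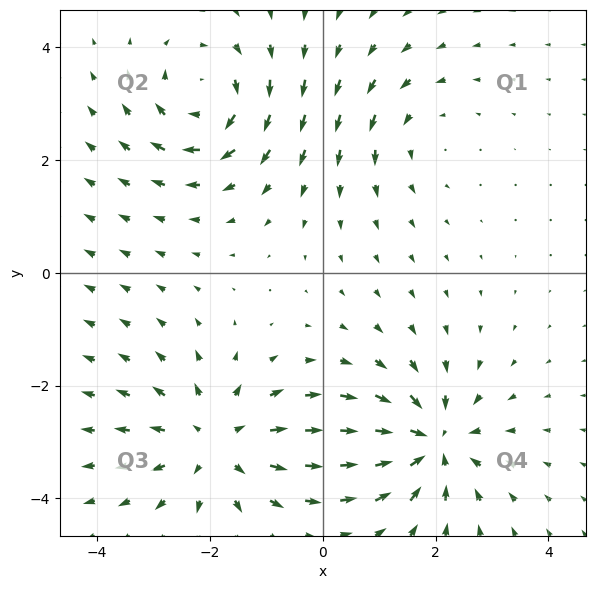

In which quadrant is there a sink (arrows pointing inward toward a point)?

Q4

The sink sits at approximately (1.9, -3.0), which lies in quadrant Q4. The divergence there is about -6, negative as expected for a sink.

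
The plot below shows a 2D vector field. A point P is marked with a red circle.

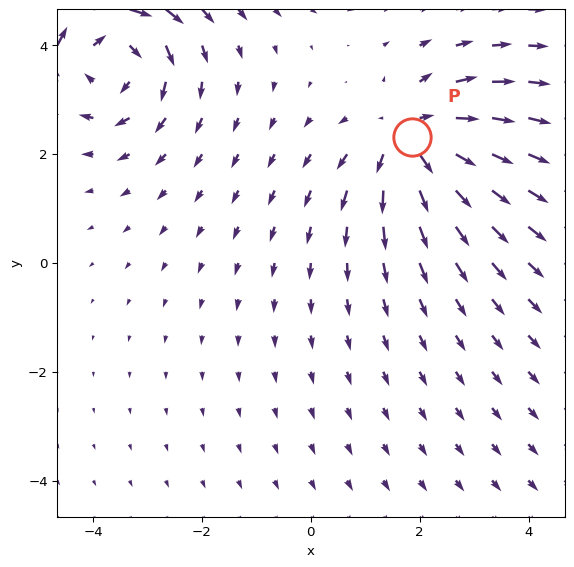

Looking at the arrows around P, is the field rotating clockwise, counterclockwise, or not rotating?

Near P at (1.8, 2.3) the arrows show no circulation. The curl there is ≈0.

not rotating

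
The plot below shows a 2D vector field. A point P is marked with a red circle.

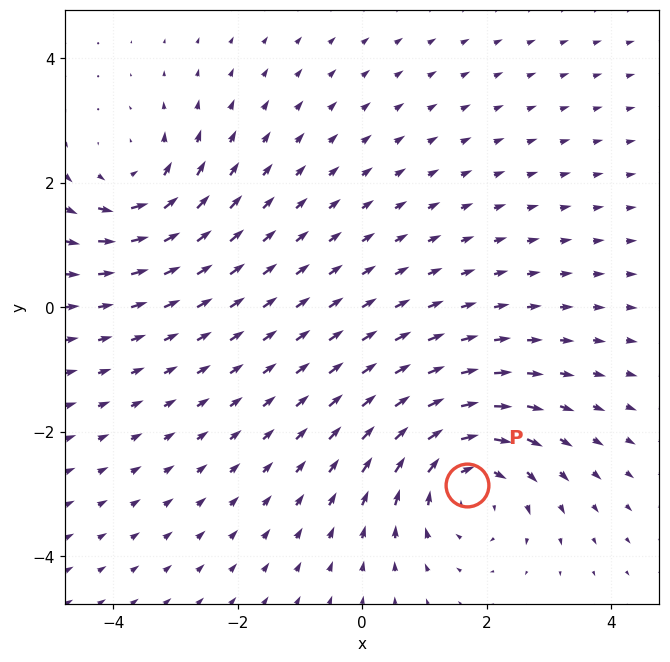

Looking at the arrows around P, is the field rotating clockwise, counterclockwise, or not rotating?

Near P at (1.7, -2.9) the arrows circulate clockwise. The curl (z-component) there is about -5; negative curl means clockwise rotation.

clockwise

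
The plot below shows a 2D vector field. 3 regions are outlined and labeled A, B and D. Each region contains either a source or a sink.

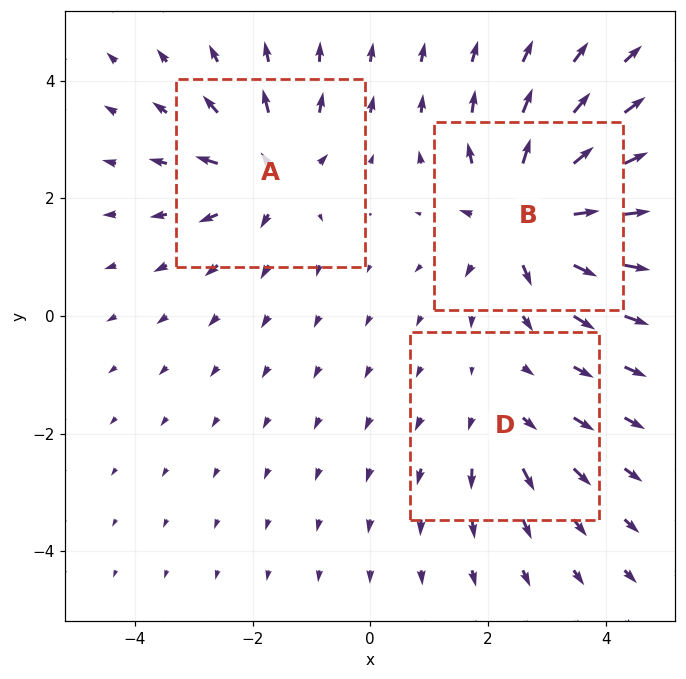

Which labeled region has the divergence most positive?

B

Divergence at each region's feature centre — A: about +4, B: about +6, D: about +2. Region B is most positive.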